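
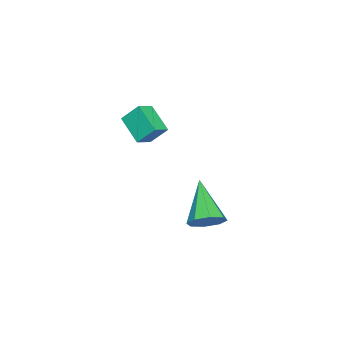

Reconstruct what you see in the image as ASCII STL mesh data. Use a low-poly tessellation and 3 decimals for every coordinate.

solid 
facet normal -0.883 0.283 -0.374
outer loop
vertex -1.71 -2.53 2.165
vertex -1.064 -1.55 1.383
vertex -1.6 -3.237 1.37
endloop
endfacet
facet normal -0.459 -0.695 0.554
outer loop
vertex -0.876 -3.47 1.677
vertex -1.71 -2.53 2.165
vertex -1.6 -3.237 1.37
endloop
endfacet
facet normal -0.883 0.283 -0.375
outer loop
vertex -1.6 -3.237 1.37
vertex -1.064 -1.55 1.383
vertex -0.954 -2.258 0.588
endloop
endfacet
facet normal 0.102 -0.661 -0.743
outer loop
vertex -0.954 -2.258 0.588
vertex -0.876 -3.47 1.677
vertex -1.6 -3.237 1.37
endloop
endfacet
facet normal -0.103 0.661 0.743
outer loop
vertex -1.71 -2.53 2.165
vertex -0.34 -1.783 1.69
vertex -1.064 -1.55 1.383
endloop
endfacet
facet normal -0.458 -0.694 0.555
outer loop
vertex -0.986 -2.762 2.472
vertex -1.71 -2.53 2.165
vertex -0.876 -3.47 1.677
endloop
endfacet
facet normal -0.103 0.661 0.743
outer loop
vertex -0.986 -2.762 2.472
vertex -0.34 -1.783 1.69
vertex -1.71 -2.53 2.165
endloop
endfacet
facet normal 0.459 0.694 -0.555
outer loop
vertex -1.064 -1.55 1.383
vertex -0.34 -1.783 1.69
vertex -0.954 -2.258 0.588
endloop
endfacet
facet normal 0.103 -0.661 -0.743
outer loop
vertex -0.23 -2.49 0.895
vertex -0.876 -3.47 1.677
vertex -0.954 -2.258 0.588
endloop
endfacet
facet normal 0.458 0.695 -0.555
outer loop
vertex -0.954 -2.258 0.588
vertex -0.34 -1.783 1.69
vertex -0.23 -2.49 0.895
endloop
endfacet
facet normal 0.883 -0.283 0.374
outer loop
vertex -0.23 -2.49 0.895
vertex -0.986 -2.762 2.472
vertex -0.876 -3.47 1.677
endloop
endfacet
facet normal 0.883 -0.284 0.374
outer loop
vertex -0.34 -1.783 1.69
vertex -0.986 -2.762 2.472
vertex -0.23 -2.49 0.895
endloop
endfacet
facet normal 0.622 0.421 -0.660
outer loop
vertex -0.641 -0.57 -3.498
vertex -1.102 0.108 -3.5
vertex -0.46 -0.155 -3.063
endloop
endfacet
facet normal 0.483 -0.725 0.491
outer loop
vertex -0.641 -0.57 -3.498
vertex -0.46 -0.155 -3.063
vertex -2.458 -0.808 -2.06
endloop
endfacet
facet normal 0.622 0.420 -0.661
outer loop
vertex -0.46 -0.155 -3.063
vertex -1.102 0.108 -3.5
vertex -0.655 0.414 -2.885
endloop
endfacet
facet normal 0.475 -0.111 0.873
outer loop
vertex -0.46 -0.155 -3.063
vertex -0.655 0.414 -2.885
vertex -2.458 -0.808 -2.06
endloop
endfacet
facet normal 0.622 0.420 -0.661
outer loop
vertex -0.655 0.414 -2.885
vertex -1.102 0.108 -3.5
vertex -1.112 0.804 -3.067
endloop
endfacet
facet normal 0.069 0.487 0.871
outer loop
vertex -0.655 0.414 -2.885
vertex -1.112 0.804 -3.067
vertex -2.458 -0.808 -2.06
endloop
endfacet
facet normal 0.622 0.420 -0.661
outer loop
vertex -1.112 0.804 -3.067
vertex -1.102 0.108 -3.5
vertex -1.563 0.786 -3.503
endloop
endfacet
facet normal -0.498 0.719 0.485
outer loop
vertex -1.112 0.804 -3.067
vertex -1.563 0.786 -3.503
vertex -2.458 -0.808 -2.06
endloop
endfacet
facet normal 0.622 0.420 -0.661
outer loop
vertex -1.563 0.786 -3.503
vertex -1.102 0.108 -3.5
vertex -1.744 0.371 -3.937
endloop
endfacet
facet normal -0.892 0.449 -0.057
outer loop
vertex -1.563 0.786 -3.503
vertex -1.744 0.371 -3.937
vertex -2.458 -0.808 -2.06
endloop
endfacet
facet normal 0.622 0.421 -0.660
outer loop
vertex -1.744 0.371 -3.937
vertex -1.102 0.108 -3.5
vertex -1.549 -0.198 -4.116
endloop
endfacet
facet normal -0.883 -0.164 -0.439
outer loop
vertex -1.744 0.371 -3.937
vertex -1.549 -0.198 -4.116
vertex -2.458 -0.808 -2.06
endloop
endfacet
facet normal 0.622 0.421 -0.660
outer loop
vertex -1.549 -0.198 -4.116
vertex -1.102 0.108 -3.5
vertex -1.092 -0.588 -3.934
endloop
endfacet
facet normal -0.477 -0.763 -0.437
outer loop
vertex -1.549 -0.198 -4.116
vertex -1.092 -0.588 -3.934
vertex -2.458 -0.808 -2.06
endloop
endfacet
facet normal 0.622 0.421 -0.661
outer loop
vertex -1.092 -0.588 -3.934
vertex -1.102 0.108 -3.5
vertex -0.641 -0.57 -3.498
endloop
endfacet
facet normal 0.090 -0.995 -0.052
outer loop
vertex -1.092 -0.588 -3.934
vertex -0.641 -0.57 -3.498
vertex -2.458 -0.808 -2.06
endloop
endfacet

endsolid


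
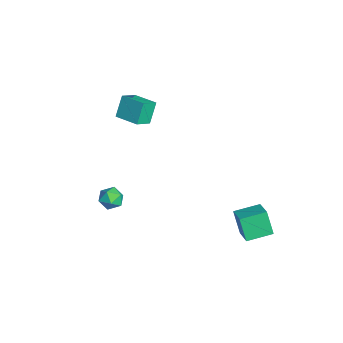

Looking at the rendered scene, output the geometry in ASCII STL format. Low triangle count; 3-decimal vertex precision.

solid 
facet normal -0.045 0.302 0.952
outer loop
vertex -0.066 -1.675 -1.553
vertex -0.689 -1.866 -1.522
vertex -0.212 -2.283 -1.367
endloop
endfacet
facet normal 0.615 0.092 0.783
outer loop
vertex -0.066 -1.675 -1.553
vertex -0.212 -2.283 -1.367
vertex 0.288 -2.176 -1.772
endloop
endfacet
facet normal 0.839 0.490 0.235
outer loop
vertex -0.066 -1.675 -1.553
vertex 0.288 -2.176 -1.772
vertex 0.12 -1.694 -2.177
endloop
endfacet
facet normal 0.317 0.946 0.066
outer loop
vertex -0.066 -1.675 -1.553
vertex 0.12 -1.694 -2.177
vertex -0.484 -1.502 -2.023
endloop
endfacet
facet normal -0.229 0.830 0.509
outer loop
vertex -0.066 -1.675 -1.553
vertex -0.484 -1.502 -2.023
vertex -0.689 -1.866 -1.522
endloop
endfacet
facet normal 0.582 -0.586 0.564
outer loop
vertex 0.288 -2.176 -1.772
vertex -0.212 -2.283 -1.367
vertex -0.116 -2.678 -1.877
endloop
endfacet
facet normal -0.488 -0.247 0.837
outer loop
vertex -0.212 -2.283 -1.367
vertex -0.689 -1.866 -1.522
vertex -0.72 -2.486 -1.723
endloop
endfacet
facet normal -0.786 0.607 0.120
outer loop
vertex -0.689 -1.866 -1.522
vertex -0.484 -1.502 -2.023
vertex -0.888 -2.004 -2.128
endloop
endfacet
facet normal 0.101 0.796 -0.597
outer loop
vertex -0.484 -1.502 -2.023
vertex 0.12 -1.694 -2.177
vertex -0.388 -1.897 -2.533
endloop
endfacet
facet normal 0.945 0.058 -0.323
outer loop
vertex 0.12 -1.694 -2.177
vertex 0.288 -2.176 -1.772
vertex 0.089 -2.314 -2.378
endloop
endfacet
facet normal -0.317 -0.946 -0.066
outer loop
vertex -0.534 -2.505 -2.347
vertex -0.116 -2.678 -1.877
vertex -0.72 -2.486 -1.723
endloop
endfacet
facet normal -0.839 -0.490 -0.235
outer loop
vertex -0.534 -2.505 -2.347
vertex -0.72 -2.486 -1.723
vertex -0.888 -2.004 -2.128
endloop
endfacet
facet normal -0.615 -0.092 -0.783
outer loop
vertex -0.534 -2.505 -2.347
vertex -0.888 -2.004 -2.128
vertex -0.388 -1.897 -2.533
endloop
endfacet
facet normal 0.045 -0.302 -0.952
outer loop
vertex -0.534 -2.505 -2.347
vertex -0.388 -1.897 -2.533
vertex 0.089 -2.314 -2.378
endloop
endfacet
facet normal 0.229 -0.830 -0.509
outer loop
vertex -0.534 -2.505 -2.347
vertex 0.089 -2.314 -2.378
vertex -0.116 -2.678 -1.877
endloop
endfacet
facet normal -0.101 -0.796 0.597
outer loop
vertex -0.72 -2.486 -1.723
vertex -0.116 -2.678 -1.877
vertex -0.212 -2.283 -1.367
endloop
endfacet
facet normal -0.945 -0.058 0.323
outer loop
vertex -0.888 -2.004 -2.128
vertex -0.72 -2.486 -1.723
vertex -0.689 -1.866 -1.522
endloop
endfacet
facet normal -0.582 0.586 -0.564
outer loop
vertex -0.388 -1.897 -2.533
vertex -0.888 -2.004 -2.128
vertex -0.484 -1.502 -2.023
endloop
endfacet
facet normal 0.488 0.247 -0.837
outer loop
vertex 0.089 -2.314 -2.378
vertex -0.388 -1.897 -2.533
vertex 0.12 -1.694 -2.177
endloop
endfacet
facet normal 0.786 -0.607 -0.120
outer loop
vertex -0.116 -2.678 -1.877
vertex 0.089 -2.314 -2.378
vertex 0.288 -2.176 -1.772
endloop
endfacet
facet normal -0.763 -0.638 -0.105
outer loop
vertex -4.228 -0.869 1.84
vertex -4.739 -0.177 1.35
vertex -3.757 -1.26 0.796
endloop
endfacet
facet normal 0.517 -0.699 0.495
outer loop
vertex -2.781 -0.443 0.93
vertex -4.228 -0.869 1.84
vertex -3.757 -1.26 0.796
endloop
endfacet
facet normal -0.763 -0.638 -0.105
outer loop
vertex -3.757 -1.26 0.796
vertex -4.739 -0.177 1.35
vertex -4.268 -0.568 0.306
endloop
endfacet
facet normal 0.389 -0.323 -0.863
outer loop
vertex -4.268 -0.568 0.306
vertex -2.781 -0.443 0.93
vertex -3.757 -1.26 0.796
endloop
endfacet
facet normal -0.389 0.323 0.863
outer loop
vertex -4.228 -0.869 1.84
vertex -3.763 0.64 1.484
vertex -4.739 -0.177 1.35
endloop
endfacet
facet normal 0.517 -0.699 0.495
outer loop
vertex -3.252 -0.052 1.974
vertex -4.228 -0.869 1.84
vertex -2.781 -0.443 0.93
endloop
endfacet
facet normal -0.389 0.323 0.863
outer loop
vertex -3.252 -0.052 1.974
vertex -3.763 0.64 1.484
vertex -4.228 -0.869 1.84
endloop
endfacet
facet normal -0.517 0.699 -0.495
outer loop
vertex -4.739 -0.177 1.35
vertex -3.763 0.64 1.484
vertex -4.268 -0.568 0.306
endloop
endfacet
facet normal 0.389 -0.323 -0.863
outer loop
vertex -3.292 0.249 0.44
vertex -2.781 -0.443 0.93
vertex -4.268 -0.568 0.306
endloop
endfacet
facet normal -0.517 0.699 -0.495
outer loop
vertex -4.268 -0.568 0.306
vertex -3.763 0.64 1.484
vertex -3.292 0.249 0.44
endloop
endfacet
facet normal 0.763 0.638 0.105
outer loop
vertex -3.292 0.249 0.44
vertex -3.252 -0.052 1.974
vertex -2.781 -0.443 0.93
endloop
endfacet
facet normal 0.763 0.638 0.105
outer loop
vertex -3.763 0.64 1.484
vertex -3.252 -0.052 1.974
vertex -3.292 0.249 0.44
endloop
endfacet
facet normal -0.916 -0.031 -0.399
outer loop
vertex 1.264 3.203 -2.414
vertex 1.143 4.465 -2.233
vertex 1.766 3.419 -3.582
endloop
endfacet
facet normal 0.094 -0.985 -0.142
outer loop
vertex 2.857 3.455 -3.107
vertex 1.264 3.203 -2.414
vertex 1.766 3.419 -3.582
endloop
endfacet
facet normal -0.916 -0.030 -0.400
outer loop
vertex 1.766 3.419 -3.582
vertex 1.143 4.465 -2.233
vertex 1.646 4.681 -3.401
endloop
endfacet
facet normal 0.389 0.167 -0.906
outer loop
vertex 1.646 4.681 -3.401
vertex 2.857 3.455 -3.107
vertex 1.766 3.419 -3.582
endloop
endfacet
facet normal -0.389 -0.167 0.906
outer loop
vertex 1.264 3.203 -2.414
vertex 2.234 4.501 -1.758
vertex 1.143 4.465 -2.233
endloop
endfacet
facet normal 0.094 -0.985 -0.142
outer loop
vertex 2.354 3.239 -1.939
vertex 1.264 3.203 -2.414
vertex 2.857 3.455 -3.107
endloop
endfacet
facet normal -0.389 -0.167 0.906
outer loop
vertex 2.354 3.239 -1.939
vertex 2.234 4.501 -1.758
vertex 1.264 3.203 -2.414
endloop
endfacet
facet normal -0.094 0.985 0.142
outer loop
vertex 1.143 4.465 -2.233
vertex 2.234 4.501 -1.758
vertex 1.646 4.681 -3.401
endloop
endfacet
facet normal 0.389 0.167 -0.906
outer loop
vertex 2.736 4.717 -2.926
vertex 2.857 3.455 -3.107
vertex 1.646 4.681 -3.401
endloop
endfacet
facet normal -0.094 0.985 0.142
outer loop
vertex 1.646 4.681 -3.401
vertex 2.234 4.501 -1.758
vertex 2.736 4.717 -2.926
endloop
endfacet
facet normal 0.916 0.030 0.400
outer loop
vertex 2.736 4.717 -2.926
vertex 2.354 3.239 -1.939
vertex 2.857 3.455 -3.107
endloop
endfacet
facet normal 0.916 0.030 0.399
outer loop
vertex 2.234 4.501 -1.758
vertex 2.354 3.239 -1.939
vertex 2.736 4.717 -2.926
endloop
endfacet

endsolid


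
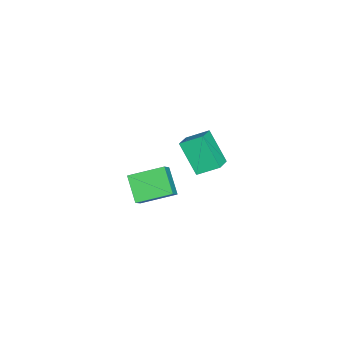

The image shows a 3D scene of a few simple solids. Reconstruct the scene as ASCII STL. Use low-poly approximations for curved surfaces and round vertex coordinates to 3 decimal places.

solid 
facet normal -0.355 -0.527 0.772
outer loop
vertex -0.007 2.569 3.85
vertex -0.802 2.635 3.529
vertex 0.142 1.646 3.289
endloop
endfacet
facet normal 0.924 -0.078 0.373
outer loop
vertex 0.722 2.505 2.031
vertex -0.007 2.569 3.85
vertex 0.142 1.646 3.289
endloop
endfacet
facet normal -0.356 -0.527 0.772
outer loop
vertex 0.142 1.646 3.289
vertex -0.802 2.635 3.529
vertex -0.653 1.713 2.968
endloop
endfacet
facet normal 0.137 -0.846 -0.515
outer loop
vertex -0.653 1.713 2.968
vertex 0.722 2.505 2.031
vertex 0.142 1.646 3.289
endloop
endfacet
facet normal -0.137 0.846 0.515
outer loop
vertex -0.007 2.569 3.85
vertex -0.222 3.494 2.271
vertex -0.802 2.635 3.529
endloop
endfacet
facet normal 0.924 -0.078 0.373
outer loop
vertex 0.573 3.427 2.592
vertex -0.007 2.569 3.85
vertex 0.722 2.505 2.031
endloop
endfacet
facet normal -0.136 0.847 0.515
outer loop
vertex 0.573 3.427 2.592
vertex -0.222 3.494 2.271
vertex -0.007 2.569 3.85
endloop
endfacet
facet normal -0.924 0.078 -0.373
outer loop
vertex -0.802 2.635 3.529
vertex -0.222 3.494 2.271
vertex -0.653 1.713 2.968
endloop
endfacet
facet normal 0.137 -0.847 -0.514
outer loop
vertex -0.073 2.571 1.71
vertex 0.722 2.505 2.031
vertex -0.653 1.713 2.968
endloop
endfacet
facet normal -0.924 0.078 -0.373
outer loop
vertex -0.653 1.713 2.968
vertex -0.222 3.494 2.271
vertex -0.073 2.571 1.71
endloop
endfacet
facet normal 0.355 0.527 -0.772
outer loop
vertex -0.073 2.571 1.71
vertex 0.573 3.427 2.592
vertex 0.722 2.505 2.031
endloop
endfacet
facet normal 0.356 0.527 -0.772
outer loop
vertex -0.222 3.494 2.271
vertex 0.573 3.427 2.592
vertex -0.073 2.571 1.71
endloop
endfacet
facet normal -0.705 0.030 -0.709
outer loop
vertex -2.579 -1.122 -2.109
vertex -3.061 0.36 -1.568
vertex -1.68 -0.513 -2.977
endloop
endfacet
facet normal 0.292 -0.898 -0.328
outer loop
vertex -1.039 -0.54 -2.332
vertex -2.579 -1.122 -2.109
vertex -1.68 -0.513 -2.977
endloop
endfacet
facet normal -0.705 0.029 -0.709
outer loop
vertex -1.68 -0.513 -2.977
vertex -3.061 0.36 -1.568
vertex -2.163 0.969 -2.436
endloop
endfacet
facet normal 0.647 0.439 -0.624
outer loop
vertex -2.163 0.969 -2.436
vertex -1.039 -0.54 -2.332
vertex -1.68 -0.513 -2.977
endloop
endfacet
facet normal -0.647 -0.438 0.624
outer loop
vertex -2.579 -1.122 -2.109
vertex -2.42 0.333 -0.923
vertex -3.061 0.36 -1.568
endloop
endfacet
facet normal 0.292 -0.898 -0.328
outer loop
vertex -1.937 -1.149 -1.464
vertex -2.579 -1.122 -2.109
vertex -1.039 -0.54 -2.332
endloop
endfacet
facet normal -0.646 -0.439 0.625
outer loop
vertex -1.937 -1.149 -1.464
vertex -2.42 0.333 -0.923
vertex -2.579 -1.122 -2.109
endloop
endfacet
facet normal -0.292 0.898 0.328
outer loop
vertex -3.061 0.36 -1.568
vertex -2.42 0.333 -0.923
vertex -2.163 0.969 -2.436
endloop
endfacet
facet normal 0.646 0.438 -0.625
outer loop
vertex -1.521 0.942 -1.791
vertex -1.039 -0.54 -2.332
vertex -2.163 0.969 -2.436
endloop
endfacet
facet normal -0.292 0.898 0.328
outer loop
vertex -2.163 0.969 -2.436
vertex -2.42 0.333 -0.923
vertex -1.521 0.942 -1.791
endloop
endfacet
facet normal 0.705 -0.029 0.709
outer loop
vertex -1.521 0.942 -1.791
vertex -1.937 -1.149 -1.464
vertex -1.039 -0.54 -2.332
endloop
endfacet
facet normal 0.704 -0.029 0.709
outer loop
vertex -2.42 0.333 -0.923
vertex -1.937 -1.149 -1.464
vertex -1.521 0.942 -1.791
endloop
endfacet

endsolid


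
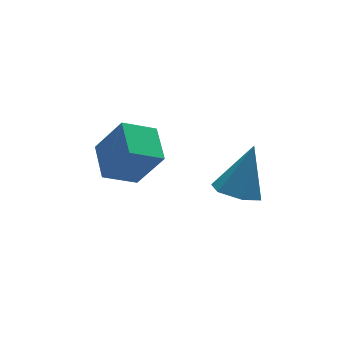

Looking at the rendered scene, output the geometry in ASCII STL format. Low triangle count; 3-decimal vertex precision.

solid 
facet normal -0.403 0.371 -0.836
outer loop
vertex -3.186 2.59 -0.441
vertex -2.891 3.633 -0.12
vertex -2.265 2.481 -0.933
endloop
endfacet
facet normal -0.261 -0.923 -0.284
outer loop
vertex -1.729 1.987 0.18
vertex -3.186 2.59 -0.441
vertex -2.265 2.481 -0.933
endloop
endfacet
facet normal -0.403 0.371 -0.836
outer loop
vertex -2.265 2.481 -0.933
vertex -2.891 3.633 -0.12
vertex -1.97 3.524 -0.612
endloop
endfacet
facet normal 0.877 -0.104 -0.469
outer loop
vertex -1.97 3.524 -0.612
vertex -1.729 1.987 0.18
vertex -2.265 2.481 -0.933
endloop
endfacet
facet normal -0.877 0.104 0.469
outer loop
vertex -3.186 2.59 -0.441
vertex -2.355 3.139 0.993
vertex -2.891 3.633 -0.12
endloop
endfacet
facet normal -0.261 -0.923 -0.284
outer loop
vertex -2.65 2.096 0.672
vertex -3.186 2.59 -0.441
vertex -1.729 1.987 0.18
endloop
endfacet
facet normal -0.877 0.104 0.469
outer loop
vertex -2.65 2.096 0.672
vertex -2.355 3.139 0.993
vertex -3.186 2.59 -0.441
endloop
endfacet
facet normal 0.261 0.923 0.284
outer loop
vertex -2.891 3.633 -0.12
vertex -2.355 3.139 0.993
vertex -1.97 3.524 -0.612
endloop
endfacet
facet normal 0.877 -0.104 -0.469
outer loop
vertex -1.434 3.03 0.501
vertex -1.729 1.987 0.18
vertex -1.97 3.524 -0.612
endloop
endfacet
facet normal 0.261 0.923 0.284
outer loop
vertex -1.97 3.524 -0.612
vertex -2.355 3.139 0.993
vertex -1.434 3.03 0.501
endloop
endfacet
facet normal 0.403 -0.371 0.836
outer loop
vertex -1.434 3.03 0.501
vertex -2.65 2.096 0.672
vertex -1.729 1.987 0.18
endloop
endfacet
facet normal 0.403 -0.371 0.836
outer loop
vertex -2.355 3.139 0.993
vertex -2.65 2.096 0.672
vertex -1.434 3.03 0.501
endloop
endfacet
facet normal -0.443 -0.223 -0.868
outer loop
vertex -0.318 -0.435 -0.155
vertex -0.741 0.064 -0.067
vertex -0.171 0.166 -0.384
endloop
endfacet
facet normal 0.969 -0.245 -0.020
outer loop
vertex -0.318 -0.435 -0.155
vertex -0.171 0.166 -0.384
vertex -0.079 0.396 1.227
endloop
endfacet
facet normal -0.443 -0.223 -0.868
outer loop
vertex -0.171 0.166 -0.384
vertex -0.741 0.064 -0.067
vertex -0.594 0.665 -0.296
endloop
endfacet
facet normal 0.744 0.654 -0.136
outer loop
vertex -0.171 0.166 -0.384
vertex -0.594 0.665 -0.296
vertex -0.079 0.396 1.227
endloop
endfacet
facet normal -0.444 -0.222 -0.868
outer loop
vertex -0.594 0.665 -0.296
vertex -0.741 0.064 -0.067
vertex -1.164 0.563 0.022
endloop
endfacet
facet normal -0.066 0.979 0.195
outer loop
vertex -0.594 0.665 -0.296
vertex -1.164 0.563 0.022
vertex -0.079 0.396 1.227
endloop
endfacet
facet normal -0.445 -0.222 -0.867
outer loop
vertex -1.164 0.563 0.022
vertex -0.741 0.064 -0.067
vertex -1.31 -0.038 0.251
endloop
endfacet
facet normal -0.652 0.403 0.643
outer loop
vertex -1.164 0.563 0.022
vertex -1.31 -0.038 0.251
vertex -0.079 0.396 1.227
endloop
endfacet
facet normal -0.445 -0.223 -0.867
outer loop
vertex -1.31 -0.038 0.251
vertex -0.741 0.064 -0.067
vertex -0.888 -0.537 0.163
endloop
endfacet
facet normal -0.426 -0.494 0.758
outer loop
vertex -1.31 -0.038 0.251
vertex -0.888 -0.537 0.163
vertex -0.079 0.396 1.227
endloop
endfacet
facet normal -0.444 -0.223 -0.868
outer loop
vertex -0.888 -0.537 0.163
vertex -0.741 0.064 -0.067
vertex -0.318 -0.435 -0.155
endloop
endfacet
facet normal 0.384 -0.819 0.426
outer loop
vertex -0.888 -0.537 0.163
vertex -0.318 -0.435 -0.155
vertex -0.079 0.396 1.227
endloop
endfacet

endsolid


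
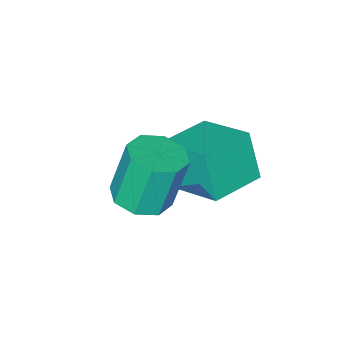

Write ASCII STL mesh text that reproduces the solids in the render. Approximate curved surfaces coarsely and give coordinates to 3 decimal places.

solid 
facet normal -0.996 -0.025 -0.083
outer loop
vertex -3.116 1.44 -3.482
vertex -3.221 3.214 -2.755
vertex -3.003 2.082 -5.031
endloop
endfacet
facet normal 0.055 -0.924 -0.379
outer loop
vertex -1.259 2.126 -4.885
vertex -3.116 1.44 -3.482
vertex -3.003 2.082 -5.031
endloop
endfacet
facet normal -0.996 -0.025 -0.083
outer loop
vertex -3.003 2.082 -5.031
vertex -3.221 3.214 -2.755
vertex -3.108 3.856 -4.303
endloop
endfacet
facet normal 0.068 0.382 -0.922
outer loop
vertex -3.108 3.856 -4.303
vertex -1.259 2.126 -4.885
vertex -3.003 2.082 -5.031
endloop
endfacet
facet normal -0.068 -0.382 0.922
outer loop
vertex -3.116 1.44 -3.482
vertex -1.477 3.258 -2.609
vertex -3.221 3.214 -2.755
endloop
endfacet
facet normal 0.055 -0.924 -0.379
outer loop
vertex -1.372 1.484 -3.337
vertex -3.116 1.44 -3.482
vertex -1.259 2.126 -4.885
endloop
endfacet
facet normal -0.067 -0.382 0.922
outer loop
vertex -1.372 1.484 -3.337
vertex -1.477 3.258 -2.609
vertex -3.116 1.44 -3.482
endloop
endfacet
facet normal -0.055 0.924 0.379
outer loop
vertex -3.221 3.214 -2.755
vertex -1.477 3.258 -2.609
vertex -3.108 3.856 -4.303
endloop
endfacet
facet normal 0.067 0.382 -0.922
outer loop
vertex -1.364 3.9 -4.158
vertex -1.259 2.126 -4.885
vertex -3.108 3.856 -4.303
endloop
endfacet
facet normal -0.055 0.924 0.379
outer loop
vertex -3.108 3.856 -4.303
vertex -1.477 3.258 -2.609
vertex -1.364 3.9 -4.158
endloop
endfacet
facet normal 0.996 0.025 0.083
outer loop
vertex -1.364 3.9 -4.158
vertex -1.372 1.484 -3.337
vertex -1.259 2.126 -4.885
endloop
endfacet
facet normal 0.996 0.025 0.083
outer loop
vertex -1.477 3.258 -2.609
vertex -1.372 1.484 -3.337
vertex -1.364 3.9 -4.158
endloop
endfacet
facet normal 0.248 -0.102 -0.963
outer loop
vertex 1.445 2.879 -3.028
vertex 0.582 2.985 -3.261
vertex 1.281 3.539 -3.14
endloop
endfacet
facet normal 0.939 0.270 0.213
outer loop
vertex 1.445 2.879 -3.028
vertex 1.281 3.539 -3.14
vertex 0.981 3.069 -1.226
endloop
endfacet
facet normal 0.939 0.270 0.213
outer loop
vertex 0.981 3.069 -1.226
vertex 1.281 3.539 -3.14
vertex 0.817 3.729 -1.338
endloop
endfacet
facet normal -0.248 0.102 0.963
outer loop
vertex 0.981 3.069 -1.226
vertex 0.817 3.729 -1.338
vertex 0.118 3.175 -1.459
endloop
endfacet
facet normal 0.247 -0.101 -0.964
outer loop
vertex 1.281 3.539 -3.14
vertex 0.582 2.985 -3.261
vertex 0.707 3.874 -3.322
endloop
endfacet
facet normal 0.495 0.868 0.036
outer loop
vertex 1.281 3.539 -3.14
vertex 0.707 3.874 -3.322
vertex 0.817 3.729 -1.338
endloop
endfacet
facet normal 0.496 0.868 0.036
outer loop
vertex 0.817 3.729 -1.338
vertex 0.707 3.874 -3.322
vertex 0.244 4.064 -1.521
endloop
endfacet
facet normal -0.248 0.102 0.963
outer loop
vertex 0.817 3.729 -1.338
vertex 0.244 4.064 -1.521
vertex 0.118 3.175 -1.459
endloop
endfacet
facet normal 0.248 -0.101 -0.963
outer loop
vertex 0.707 3.874 -3.322
vertex 0.582 2.985 -3.261
vertex 0.06 3.688 -3.469
endloop
endfacet
facet normal -0.238 0.958 -0.162
outer loop
vertex 0.707 3.874 -3.322
vertex 0.06 3.688 -3.469
vertex 0.244 4.064 -1.521
endloop
endfacet
facet normal -0.237 0.958 -0.162
outer loop
vertex 0.244 4.064 -1.521
vertex 0.06 3.688 -3.469
vertex -0.403 3.879 -1.668
endloop
endfacet
facet normal -0.248 0.102 0.963
outer loop
vertex 0.244 4.064 -1.521
vertex -0.403 3.879 -1.668
vertex 0.118 3.175 -1.459
endloop
endfacet
facet normal 0.248 -0.101 -0.964
outer loop
vertex 0.06 3.688 -3.469
vertex 0.582 2.985 -3.261
vertex -0.281 3.091 -3.494
endloop
endfacet
facet normal -0.832 0.487 -0.266
outer loop
vertex 0.06 3.688 -3.469
vertex -0.281 3.091 -3.494
vertex -0.403 3.879 -1.668
endloop
endfacet
facet normal -0.832 0.487 -0.266
outer loop
vertex -0.403 3.879 -1.668
vertex -0.281 3.091 -3.494
vertex -0.745 3.281 -1.692
endloop
endfacet
facet normal -0.247 0.103 0.963
outer loop
vertex -0.403 3.879 -1.668
vertex -0.745 3.281 -1.692
vertex 0.118 3.175 -1.459
endloop
endfacet
facet normal 0.248 -0.102 -0.963
outer loop
vertex -0.281 3.091 -3.494
vertex 0.582 2.985 -3.261
vertex -0.117 2.431 -3.382
endloop
endfacet
facet normal -0.939 -0.270 -0.213
outer loop
vertex -0.281 3.091 -3.494
vertex -0.117 2.431 -3.382
vertex -0.745 3.281 -1.692
endloop
endfacet
facet normal -0.939 -0.270 -0.213
outer loop
vertex -0.745 3.281 -1.692
vertex -0.117 2.431 -3.382
vertex -0.581 2.621 -1.58
endloop
endfacet
facet normal -0.248 0.102 0.963
outer loop
vertex -0.745 3.281 -1.692
vertex -0.581 2.621 -1.58
vertex 0.118 3.175 -1.459
endloop
endfacet
facet normal 0.248 -0.102 -0.963
outer loop
vertex -0.117 2.431 -3.382
vertex 0.582 2.985 -3.261
vertex 0.456 2.096 -3.199
endloop
endfacet
facet normal -0.496 -0.868 -0.036
outer loop
vertex -0.117 2.431 -3.382
vertex 0.456 2.096 -3.199
vertex -0.581 2.621 -1.58
endloop
endfacet
facet normal -0.495 -0.868 -0.036
outer loop
vertex -0.581 2.621 -1.58
vertex 0.456 2.096 -3.199
vertex -0.007 2.286 -1.398
endloop
endfacet
facet normal -0.247 0.101 0.964
outer loop
vertex -0.581 2.621 -1.58
vertex -0.007 2.286 -1.398
vertex 0.118 3.175 -1.459
endloop
endfacet
facet normal 0.248 -0.102 -0.963
outer loop
vertex 0.456 2.096 -3.199
vertex 0.582 2.985 -3.261
vertex 1.103 2.281 -3.052
endloop
endfacet
facet normal 0.237 -0.958 0.162
outer loop
vertex 0.456 2.096 -3.199
vertex 1.103 2.281 -3.052
vertex -0.007 2.286 -1.398
endloop
endfacet
facet normal 0.238 -0.957 0.163
outer loop
vertex -0.007 2.286 -1.398
vertex 1.103 2.281 -3.052
vertex 0.64 2.472 -1.251
endloop
endfacet
facet normal -0.248 0.101 0.963
outer loop
vertex -0.007 2.286 -1.398
vertex 0.64 2.472 -1.251
vertex 0.118 3.175 -1.459
endloop
endfacet
facet normal 0.247 -0.103 -0.963
outer loop
vertex 1.103 2.281 -3.052
vertex 0.582 2.985 -3.261
vertex 1.445 2.879 -3.028
endloop
endfacet
facet normal 0.832 -0.487 0.266
outer loop
vertex 1.103 2.281 -3.052
vertex 1.445 2.879 -3.028
vertex 0.64 2.472 -1.251
endloop
endfacet
facet normal 0.832 -0.487 0.266
outer loop
vertex 0.64 2.472 -1.251
vertex 1.445 2.879 -3.028
vertex 0.981 3.069 -1.226
endloop
endfacet
facet normal -0.248 0.101 0.964
outer loop
vertex 0.64 2.472 -1.251
vertex 0.981 3.069 -1.226
vertex 0.118 3.175 -1.459
endloop
endfacet

endsolid


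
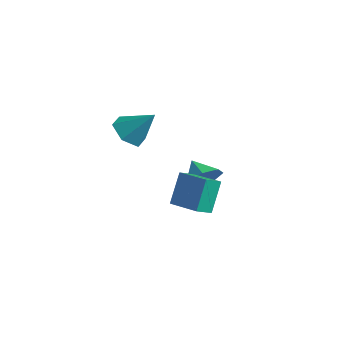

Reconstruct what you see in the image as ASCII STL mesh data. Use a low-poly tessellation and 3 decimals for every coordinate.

solid 
facet normal 0.830 -0.233 -0.507
outer loop
vertex 0.712 2.571 -0.311
vertex 0.332 3.085 -1.168
vertex 0.929 3.471 -0.369
endloop
endfacet
facet normal -0.076 0.082 0.994
outer loop
vertex 0.712 2.571 -0.311
vertex 0.929 3.471 -0.369
vertex -0.772 3.395 -0.492
endloop
endfacet
facet normal 0.830 -0.232 -0.508
outer loop
vertex 0.929 3.471 -0.369
vertex 0.332 3.085 -1.168
vertex 0.696 4.082 -1.029
endloop
endfacet
facet normal -0.082 0.717 0.693
outer loop
vertex 0.929 3.471 -0.369
vertex 0.696 4.082 -1.029
vertex -0.772 3.395 -0.492
endloop
endfacet
facet normal 0.829 -0.232 -0.509
outer loop
vertex 0.696 4.082 -1.029
vertex 0.332 3.085 -1.168
vertex 0.188 3.942 -1.793
endloop
endfacet
facet normal -0.394 0.914 0.094
outer loop
vertex 0.696 4.082 -1.029
vertex 0.188 3.942 -1.793
vertex -0.772 3.395 -0.492
endloop
endfacet
facet normal 0.829 -0.232 -0.509
outer loop
vertex 0.188 3.942 -1.793
vertex 0.332 3.085 -1.168
vertex -0.212 3.157 -2.087
endloop
endfacet
facet normal -0.775 0.526 -0.351
outer loop
vertex 0.188 3.942 -1.793
vertex -0.212 3.157 -2.087
vertex -0.772 3.395 -0.492
endloop
endfacet
facet normal 0.829 -0.232 -0.509
outer loop
vertex -0.212 3.157 -2.087
vertex 0.332 3.085 -1.168
vertex -0.203 2.318 -1.689
endloop
endfacet
facet normal -0.939 -0.155 -0.307
outer loop
vertex -0.212 3.157 -2.087
vertex -0.203 2.318 -1.689
vertex -0.772 3.395 -0.492
endloop
endfacet
facet normal 0.829 -0.233 -0.509
outer loop
vertex -0.203 2.318 -1.689
vertex 0.332 3.085 -1.168
vertex 0.209 2.057 -0.898
endloop
endfacet
facet normal -0.762 -0.618 0.193
outer loop
vertex -0.203 2.318 -1.689
vertex 0.209 2.057 -0.898
vertex -0.772 3.395 -0.492
endloop
endfacet
facet normal 0.830 -0.233 -0.507
outer loop
vertex 0.209 2.057 -0.898
vertex 0.332 3.085 -1.168
vertex 0.712 2.571 -0.311
endloop
endfacet
facet normal -0.378 -0.511 0.772
outer loop
vertex 0.209 2.057 -0.898
vertex 0.712 2.571 -0.311
vertex -0.772 3.395 -0.492
endloop
endfacet
facet normal -0.588 -0.354 -0.727
outer loop
vertex -2.198 1.149 0.921
vertex -3.061 1.362 1.515
vertex -2.678 2.102 0.845
endloop
endfacet
facet normal 0.862 0.411 -0.297
outer loop
vertex -2.198 1.149 0.921
vertex -2.678 2.102 0.845
vertex -1.939 2.038 2.905
endloop
endfacet
facet normal -0.588 -0.354 -0.727
outer loop
vertex -2.678 2.102 0.845
vertex -3.061 1.362 1.515
vertex -3.541 2.315 1.439
endloop
endfacet
facet normal 0.210 0.977 -0.045
outer loop
vertex -2.678 2.102 0.845
vertex -3.541 2.315 1.439
vertex -1.939 2.038 2.905
endloop
endfacet
facet normal -0.588 -0.354 -0.727
outer loop
vertex -3.541 2.315 1.439
vertex -3.061 1.362 1.515
vertex -3.925 1.575 2.11
endloop
endfacet
facet normal -0.396 0.721 0.569
outer loop
vertex -3.541 2.315 1.439
vertex -3.925 1.575 2.11
vertex -1.939 2.038 2.905
endloop
endfacet
facet normal -0.588 -0.354 -0.727
outer loop
vertex -3.925 1.575 2.11
vertex -3.061 1.362 1.515
vertex -3.445 0.622 2.186
endloop
endfacet
facet normal -0.349 -0.102 0.932
outer loop
vertex -3.925 1.575 2.11
vertex -3.445 0.622 2.186
vertex -1.939 2.038 2.905
endloop
endfacet
facet normal -0.588 -0.354 -0.727
outer loop
vertex -3.445 0.622 2.186
vertex -3.061 1.362 1.515
vertex -2.582 0.409 1.592
endloop
endfacet
facet normal 0.303 -0.668 0.680
outer loop
vertex -3.445 0.622 2.186
vertex -2.582 0.409 1.592
vertex -1.939 2.038 2.905
endloop
endfacet
facet normal -0.588 -0.354 -0.727
outer loop
vertex -2.582 0.409 1.592
vertex -3.061 1.362 1.515
vertex -2.198 1.149 0.921
endloop
endfacet
facet normal 0.909 -0.412 0.066
outer loop
vertex -2.582 0.409 1.592
vertex -2.198 1.149 0.921
vertex -1.939 2.038 2.905
endloop
endfacet
facet normal -0.978 0.038 -0.205
outer loop
vertex 1.908 -0.25 1.703
vertex 2.045 0.608 1.209
vertex 2.194 -1.181 0.165
endloop
endfacet
facet normal -0.137 -0.858 0.494
outer loop
vertex 3.935 -1.248 0.531
vertex 1.908 -0.25 1.703
vertex 2.194 -1.181 0.165
endloop
endfacet
facet normal -0.978 0.039 -0.206
outer loop
vertex 2.194 -1.181 0.165
vertex 2.045 0.608 1.209
vertex 2.332 -0.322 -0.329
endloop
endfacet
facet normal 0.158 -0.511 -0.845
outer loop
vertex 2.332 -0.322 -0.329
vertex 3.935 -1.248 0.531
vertex 2.194 -1.181 0.165
endloop
endfacet
facet normal -0.158 0.512 0.845
outer loop
vertex 1.908 -0.25 1.703
vertex 3.786 0.541 1.575
vertex 2.045 0.608 1.209
endloop
endfacet
facet normal -0.137 -0.859 0.494
outer loop
vertex 3.648 -0.318 2.069
vertex 1.908 -0.25 1.703
vertex 3.935 -1.248 0.531
endloop
endfacet
facet normal -0.158 0.511 0.845
outer loop
vertex 3.648 -0.318 2.069
vertex 3.786 0.541 1.575
vertex 1.908 -0.25 1.703
endloop
endfacet
facet normal 0.137 0.859 -0.494
outer loop
vertex 2.045 0.608 1.209
vertex 3.786 0.541 1.575
vertex 2.332 -0.322 -0.329
endloop
endfacet
facet normal 0.158 -0.512 -0.845
outer loop
vertex 4.072 -0.39 0.037
vertex 3.935 -1.248 0.531
vertex 2.332 -0.322 -0.329
endloop
endfacet
facet normal 0.137 0.858 -0.494
outer loop
vertex 2.332 -0.322 -0.329
vertex 3.786 0.541 1.575
vertex 4.072 -0.39 0.037
endloop
endfacet
facet normal 0.978 -0.038 0.205
outer loop
vertex 4.072 -0.39 0.037
vertex 3.648 -0.318 2.069
vertex 3.935 -1.248 0.531
endloop
endfacet
facet normal 0.978 -0.039 0.205
outer loop
vertex 3.786 0.541 1.575
vertex 3.648 -0.318 2.069
vertex 4.072 -0.39 0.037
endloop
endfacet

endsolid


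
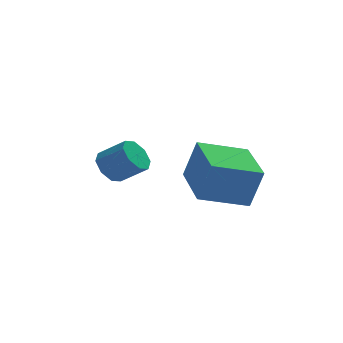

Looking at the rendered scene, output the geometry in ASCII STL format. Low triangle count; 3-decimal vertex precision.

solid 
facet normal -0.747 0.341 -0.571
outer loop
vertex -1.446 -0.48 -1.61
vertex -1.789 -0.31 -1.06
vertex -1.345 -0.001 -1.456
endloop
endfacet
facet normal 0.635 0.112 -0.764
outer loop
vertex -1.446 -0.48 -1.61
vertex -1.345 -0.001 -1.456
vertex -0.609 -0.861 -0.97
endloop
endfacet
facet normal 0.634 0.111 -0.765
outer loop
vertex -0.609 -0.861 -0.97
vertex -1.345 -0.001 -1.456
vertex -0.508 -0.382 -0.817
endloop
endfacet
facet normal 0.748 -0.340 0.571
outer loop
vertex -0.609 -0.861 -0.97
vertex -0.508 -0.382 -0.817
vertex -0.951 -0.69 -0.42
endloop
endfacet
facet normal -0.747 0.341 -0.571
outer loop
vertex -1.345 -0.001 -1.456
vertex -1.789 -0.31 -1.06
vertex -1.504 0.297 -1.07
endloop
endfacet
facet normal 0.588 0.739 -0.329
outer loop
vertex -1.345 -0.001 -1.456
vertex -1.504 0.297 -1.07
vertex -0.508 -0.382 -0.817
endloop
endfacet
facet normal 0.588 0.739 -0.329
outer loop
vertex -0.508 -0.382 -0.817
vertex -1.504 0.297 -1.07
vertex -0.667 -0.084 -0.431
endloop
endfacet
facet normal 0.748 -0.340 0.570
outer loop
vertex -0.508 -0.382 -0.817
vertex -0.667 -0.084 -0.431
vertex -0.951 -0.69 -0.42
endloop
endfacet
facet normal -0.747 0.341 -0.571
outer loop
vertex -1.504 0.297 -1.07
vertex -1.789 -0.31 -1.06
vertex -1.83 0.24 -0.678
endloop
endfacet
facet normal 0.197 0.934 0.299
outer loop
vertex -1.504 0.297 -1.07
vertex -1.83 0.24 -0.678
vertex -0.667 -0.084 -0.431
endloop
endfacet
facet normal 0.197 0.934 0.299
outer loop
vertex -0.667 -0.084 -0.431
vertex -1.83 0.24 -0.678
vertex -0.993 -0.141 -0.039
endloop
endfacet
facet normal 0.747 -0.340 0.572
outer loop
vertex -0.667 -0.084 -0.431
vertex -0.993 -0.141 -0.039
vertex -0.951 -0.69 -0.42
endloop
endfacet
facet normal -0.747 0.341 -0.571
outer loop
vertex -1.83 0.24 -0.678
vertex -1.789 -0.31 -1.06
vertex -2.131 -0.139 -0.51
endloop
endfacet
facet normal -0.311 0.580 0.753
outer loop
vertex -1.83 0.24 -0.678
vertex -2.131 -0.139 -0.51
vertex -0.993 -0.141 -0.039
endloop
endfacet
facet normal -0.310 0.582 0.752
outer loop
vertex -0.993 -0.141 -0.039
vertex -2.131 -0.139 -0.51
vertex -1.294 -0.52 0.13
endloop
endfacet
facet normal 0.748 -0.339 0.571
outer loop
vertex -0.993 -0.141 -0.039
vertex -1.294 -0.52 0.13
vertex -0.951 -0.69 -0.42
endloop
endfacet
facet normal -0.748 0.340 -0.571
outer loop
vertex -2.131 -0.139 -0.51
vertex -1.789 -0.31 -1.06
vertex -2.232 -0.618 -0.663
endloop
endfacet
facet normal -0.635 -0.110 0.765
outer loop
vertex -2.131 -0.139 -0.51
vertex -2.232 -0.618 -0.663
vertex -1.294 -0.52 0.13
endloop
endfacet
facet normal -0.635 -0.112 0.765
outer loop
vertex -1.294 -0.52 0.13
vertex -2.232 -0.618 -0.663
vertex -1.395 -0.999 -0.024
endloop
endfacet
facet normal 0.747 -0.341 0.571
outer loop
vertex -1.294 -0.52 0.13
vertex -1.395 -0.999 -0.024
vertex -0.951 -0.69 -0.42
endloop
endfacet
facet normal -0.748 0.340 -0.570
outer loop
vertex -2.232 -0.618 -0.663
vertex -1.789 -0.31 -1.06
vertex -2.073 -0.916 -1.049
endloop
endfacet
facet normal -0.588 -0.739 0.329
outer loop
vertex -2.232 -0.618 -0.663
vertex -2.073 -0.916 -1.049
vertex -1.395 -0.999 -0.024
endloop
endfacet
facet normal -0.588 -0.739 0.329
outer loop
vertex -1.395 -0.999 -0.024
vertex -2.073 -0.916 -1.049
vertex -1.236 -1.297 -0.41
endloop
endfacet
facet normal 0.747 -0.341 0.571
outer loop
vertex -1.395 -0.999 -0.024
vertex -1.236 -1.297 -0.41
vertex -0.951 -0.69 -0.42
endloop
endfacet
facet normal -0.747 0.340 -0.572
outer loop
vertex -2.073 -0.916 -1.049
vertex -1.789 -0.31 -1.06
vertex -1.747 -0.859 -1.441
endloop
endfacet
facet normal -0.197 -0.934 -0.299
outer loop
vertex -2.073 -0.916 -1.049
vertex -1.747 -0.859 -1.441
vertex -1.236 -1.297 -0.41
endloop
endfacet
facet normal -0.197 -0.934 -0.299
outer loop
vertex -1.236 -1.297 -0.41
vertex -1.747 -0.859 -1.441
vertex -0.91 -1.24 -0.802
endloop
endfacet
facet normal 0.747 -0.341 0.571
outer loop
vertex -1.236 -1.297 -0.41
vertex -0.91 -1.24 -0.802
vertex -0.951 -0.69 -0.42
endloop
endfacet
facet normal -0.748 0.339 -0.571
outer loop
vertex -1.747 -0.859 -1.441
vertex -1.789 -0.31 -1.06
vertex -1.446 -0.48 -1.61
endloop
endfacet
facet normal 0.310 -0.581 -0.752
outer loop
vertex -1.747 -0.859 -1.441
vertex -1.446 -0.48 -1.61
vertex -0.91 -1.24 -0.802
endloop
endfacet
facet normal 0.311 -0.581 -0.752
outer loop
vertex -0.91 -1.24 -0.802
vertex -1.446 -0.48 -1.61
vertex -0.609 -0.861 -0.97
endloop
endfacet
facet normal 0.747 -0.341 0.571
outer loop
vertex -0.91 -1.24 -0.802
vertex -0.609 -0.861 -0.97
vertex -0.951 -0.69 -0.42
endloop
endfacet
facet normal -0.954 -0.149 0.260
outer loop
vertex 0.929 -4.76 0.49
vertex 0.699 -2.794 0.773
vertex 0.536 -4.611 -0.866
endloop
endfacet
facet normal 0.115 -0.983 -0.141
outer loop
vertex 2.101 -4.366 -1.293
vertex 0.929 -4.76 0.49
vertex 0.536 -4.611 -0.866
endloop
endfacet
facet normal -0.954 -0.149 0.260
outer loop
vertex 0.536 -4.611 -0.866
vertex 0.699 -2.794 0.773
vertex 0.306 -2.644 -0.584
endloop
endfacet
facet normal -0.277 0.105 -0.955
outer loop
vertex 0.306 -2.644 -0.584
vertex 2.101 -4.366 -1.293
vertex 0.536 -4.611 -0.866
endloop
endfacet
facet normal 0.277 -0.105 0.955
outer loop
vertex 0.929 -4.76 0.49
vertex 2.264 -2.549 0.346
vertex 0.699 -2.794 0.773
endloop
endfacet
facet normal 0.115 -0.983 -0.142
outer loop
vertex 2.494 -4.516 0.064
vertex 0.929 -4.76 0.49
vertex 2.101 -4.366 -1.293
endloop
endfacet
facet normal 0.276 -0.105 0.955
outer loop
vertex 2.494 -4.516 0.064
vertex 2.264 -2.549 0.346
vertex 0.929 -4.76 0.49
endloop
endfacet
facet normal -0.115 0.983 0.142
outer loop
vertex 0.699 -2.794 0.773
vertex 2.264 -2.549 0.346
vertex 0.306 -2.644 -0.584
endloop
endfacet
facet normal -0.276 0.105 -0.955
outer loop
vertex 1.871 -2.4 -1.01
vertex 2.101 -4.366 -1.293
vertex 0.306 -2.644 -0.584
endloop
endfacet
facet normal -0.115 0.983 0.141
outer loop
vertex 0.306 -2.644 -0.584
vertex 2.264 -2.549 0.346
vertex 1.871 -2.4 -1.01
endloop
endfacet
facet normal 0.954 0.149 -0.260
outer loop
vertex 1.871 -2.4 -1.01
vertex 2.494 -4.516 0.064
vertex 2.101 -4.366 -1.293
endloop
endfacet
facet normal 0.954 0.149 -0.260
outer loop
vertex 2.264 -2.549 0.346
vertex 2.494 -4.516 0.064
vertex 1.871 -2.4 -1.01
endloop
endfacet

endsolid


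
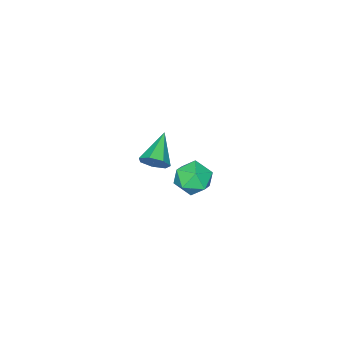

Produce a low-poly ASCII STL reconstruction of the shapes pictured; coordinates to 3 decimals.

solid 
facet normal 0.788 0.370 -0.492
outer loop
vertex 3.006 1.188 3.2
vertex 2.607 1.136 2.521
vertex 2.639 1.741 3.028
endloop
endfacet
facet normal 0.003 0.299 0.954
outer loop
vertex 3.006 1.188 3.2
vertex 2.639 1.741 3.028
vertex 1.133 0.444 3.439
endloop
endfacet
facet normal 0.788 0.370 -0.492
outer loop
vertex 2.639 1.741 3.028
vertex 2.607 1.136 2.521
vertex 2.248 1.838 2.474
endloop
endfacet
facet normal -0.495 0.726 0.477
outer loop
vertex 2.639 1.741 3.028
vertex 2.248 1.838 2.474
vertex 1.133 0.444 3.439
endloop
endfacet
facet normal 0.788 0.370 -0.491
outer loop
vertex 2.248 1.838 2.474
vertex 2.607 1.136 2.521
vertex 2.127 1.407 1.955
endloop
endfacet
facet normal -0.831 0.507 -0.228
outer loop
vertex 2.248 1.838 2.474
vertex 2.127 1.407 1.955
vertex 1.133 0.444 3.439
endloop
endfacet
facet normal 0.788 0.371 -0.491
outer loop
vertex 2.127 1.407 1.955
vertex 2.607 1.136 2.521
vertex 2.368 0.772 1.862
endloop
endfacet
facet normal -0.753 -0.193 -0.630
outer loop
vertex 2.127 1.407 1.955
vertex 2.368 0.772 1.862
vertex 1.133 0.444 3.439
endloop
endfacet
facet normal 0.789 0.370 -0.491
outer loop
vertex 2.368 0.772 1.862
vertex 2.607 1.136 2.521
vertex 2.788 0.411 2.265
endloop
endfacet
facet normal -0.319 -0.847 -0.426
outer loop
vertex 2.368 0.772 1.862
vertex 2.788 0.411 2.265
vertex 1.133 0.444 3.439
endloop
endfacet
facet normal 0.788 0.370 -0.492
outer loop
vertex 2.788 0.411 2.265
vertex 2.607 1.136 2.521
vertex 3.073 0.596 2.861
endloop
endfacet
facet normal 0.144 -0.963 0.230
outer loop
vertex 2.788 0.411 2.265
vertex 3.073 0.596 2.861
vertex 1.133 0.444 3.439
endloop
endfacet
facet normal 0.788 0.371 -0.491
outer loop
vertex 3.073 0.596 2.861
vertex 2.607 1.136 2.521
vertex 3.006 1.188 3.2
endloop
endfacet
facet normal 0.287 -0.451 0.845
outer loop
vertex 3.073 0.596 2.861
vertex 3.006 1.188 3.2
vertex 1.133 0.444 3.439
endloop
endfacet
facet normal -0.893 0.436 -0.113
outer loop
vertex -3.517 -0.705 -4.541
vertex -3.998 -1.523 -3.898
vertex -3.595 -0.57 -3.406
endloop
endfacet
facet normal -0.369 0.920 -0.135
outer loop
vertex -3.517 -0.705 -4.541
vertex -3.595 -0.57 -3.406
vertex -2.636 -0.266 -3.955
endloop
endfacet
facet normal 0.073 0.742 -0.666
outer loop
vertex -3.517 -0.705 -4.541
vertex -2.636 -0.266 -3.955
vertex -2.446 -1.031 -4.786
endloop
endfacet
facet normal -0.177 0.148 -0.973
outer loop
vertex -3.517 -0.705 -4.541
vertex -2.446 -1.031 -4.786
vertex -3.288 -1.808 -4.751
endloop
endfacet
facet normal -0.775 -0.041 -0.631
outer loop
vertex -3.517 -0.705 -4.541
vertex -3.288 -1.808 -4.751
vertex -3.998 -1.523 -3.898
endloop
endfacet
facet normal -0.005 0.879 0.477
outer loop
vertex -2.636 -0.266 -3.955
vertex -3.595 -0.57 -3.406
vertex -2.572 -0.812 -2.949
endloop
endfacet
facet normal -0.853 0.096 0.513
outer loop
vertex -3.595 -0.57 -3.406
vertex -3.998 -1.523 -3.898
vertex -3.414 -1.589 -2.914
endloop
endfacet
facet normal -0.662 -0.676 -0.325
outer loop
vertex -3.998 -1.523 -3.898
vertex -3.288 -1.808 -4.751
vertex -3.224 -2.354 -3.745
endloop
endfacet
facet normal 0.305 -0.370 -0.878
outer loop
vertex -3.288 -1.808 -4.751
vertex -2.446 -1.031 -4.786
vertex -2.265 -2.05 -4.294
endloop
endfacet
facet normal 0.710 0.591 -0.382
outer loop
vertex -2.446 -1.031 -4.786
vertex -2.636 -0.266 -3.955
vertex -1.862 -1.097 -3.802
endloop
endfacet
facet normal 0.177 -0.148 0.973
outer loop
vertex -2.343 -1.915 -3.159
vertex -2.572 -0.812 -2.949
vertex -3.414 -1.589 -2.914
endloop
endfacet
facet normal -0.073 -0.742 0.666
outer loop
vertex -2.343 -1.915 -3.159
vertex -3.414 -1.589 -2.914
vertex -3.224 -2.354 -3.745
endloop
endfacet
facet normal 0.369 -0.920 0.135
outer loop
vertex -2.343 -1.915 -3.159
vertex -3.224 -2.354 -3.745
vertex -2.265 -2.05 -4.294
endloop
endfacet
facet normal 0.893 -0.436 0.113
outer loop
vertex -2.343 -1.915 -3.159
vertex -2.265 -2.05 -4.294
vertex -1.862 -1.097 -3.802
endloop
endfacet
facet normal 0.775 0.041 0.631
outer loop
vertex -2.343 -1.915 -3.159
vertex -1.862 -1.097 -3.802
vertex -2.572 -0.812 -2.949
endloop
endfacet
facet normal -0.305 0.370 0.878
outer loop
vertex -3.414 -1.589 -2.914
vertex -2.572 -0.812 -2.949
vertex -3.595 -0.57 -3.406
endloop
endfacet
facet normal -0.710 -0.591 0.382
outer loop
vertex -3.224 -2.354 -3.745
vertex -3.414 -1.589 -2.914
vertex -3.998 -1.523 -3.898
endloop
endfacet
facet normal 0.005 -0.879 -0.477
outer loop
vertex -2.265 -2.05 -4.294
vertex -3.224 -2.354 -3.745
vertex -3.288 -1.808 -4.751
endloop
endfacet
facet normal 0.853 -0.096 -0.513
outer loop
vertex -1.862 -1.097 -3.802
vertex -2.265 -2.05 -4.294
vertex -2.446 -1.031 -4.786
endloop
endfacet
facet normal 0.662 0.676 0.325
outer loop
vertex -2.572 -0.812 -2.949
vertex -1.862 -1.097 -3.802
vertex -2.636 -0.266 -3.955
endloop
endfacet

endsolid


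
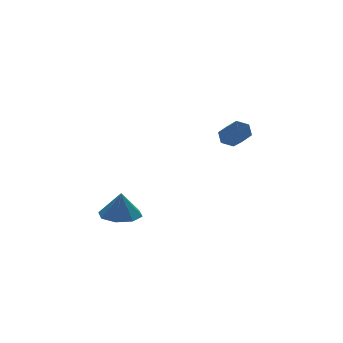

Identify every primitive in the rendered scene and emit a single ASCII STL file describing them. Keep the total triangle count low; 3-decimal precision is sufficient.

solid 
facet normal 0.246 0.792 -0.559
outer loop
vertex 4.643 -2.51 -0.714
vertex 4.163 -2.205 -0.493
vertex 4.702 -2.172 -0.209
endloop
endfacet
facet normal 0.964 -0.258 0.060
outer loop
vertex 4.643 -2.51 -0.714
vertex 4.702 -2.172 -0.209
vertex 4.217 -3.88 0.253
endloop
endfacet
facet normal 0.964 -0.258 0.060
outer loop
vertex 4.217 -3.88 0.253
vertex 4.702 -2.172 -0.209
vertex 4.276 -3.542 0.757
endloop
endfacet
facet normal -0.246 -0.791 0.560
outer loop
vertex 4.217 -3.88 0.253
vertex 4.276 -3.542 0.757
vertex 3.737 -3.575 0.473
endloop
endfacet
facet normal 0.246 0.791 -0.560
outer loop
vertex 4.702 -2.172 -0.209
vertex 4.163 -2.205 -0.493
vertex 4.222 -1.867 0.011
endloop
endfacet
facet normal 0.565 0.351 0.747
outer loop
vertex 4.702 -2.172 -0.209
vertex 4.222 -1.867 0.011
vertex 4.276 -3.542 0.757
endloop
endfacet
facet normal 0.566 0.351 0.746
outer loop
vertex 4.276 -3.542 0.757
vertex 4.222 -1.867 0.011
vertex 3.796 -3.237 0.978
endloop
endfacet
facet normal -0.246 -0.792 0.559
outer loop
vertex 4.276 -3.542 0.757
vertex 3.796 -3.237 0.978
vertex 3.737 -3.575 0.473
endloop
endfacet
facet normal 0.246 0.791 -0.560
outer loop
vertex 4.222 -1.867 0.011
vertex 4.163 -2.205 -0.493
vertex 3.683 -1.9 -0.273
endloop
endfacet
facet normal -0.399 0.608 0.686
outer loop
vertex 4.222 -1.867 0.011
vertex 3.683 -1.9 -0.273
vertex 3.796 -3.237 0.978
endloop
endfacet
facet normal -0.399 0.608 0.686
outer loop
vertex 3.796 -3.237 0.978
vertex 3.683 -1.9 -0.273
vertex 3.257 -3.27 0.694
endloop
endfacet
facet normal -0.246 -0.792 0.559
outer loop
vertex 3.796 -3.237 0.978
vertex 3.257 -3.27 0.694
vertex 3.737 -3.575 0.473
endloop
endfacet
facet normal 0.246 0.791 -0.560
outer loop
vertex 3.683 -1.9 -0.273
vertex 4.163 -2.205 -0.493
vertex 3.624 -2.238 -0.777
endloop
endfacet
facet normal -0.964 0.258 -0.060
outer loop
vertex 3.683 -1.9 -0.273
vertex 3.624 -2.238 -0.777
vertex 3.257 -3.27 0.694
endloop
endfacet
facet normal -0.964 0.258 -0.060
outer loop
vertex 3.257 -3.27 0.694
vertex 3.624 -2.238 -0.777
vertex 3.198 -3.608 0.189
endloop
endfacet
facet normal -0.246 -0.792 0.559
outer loop
vertex 3.257 -3.27 0.694
vertex 3.198 -3.608 0.189
vertex 3.737 -3.575 0.473
endloop
endfacet
facet normal 0.246 0.792 -0.559
outer loop
vertex 3.624 -2.238 -0.777
vertex 4.163 -2.205 -0.493
vertex 4.104 -2.543 -0.998
endloop
endfacet
facet normal -0.566 -0.350 -0.746
outer loop
vertex 3.624 -2.238 -0.777
vertex 4.104 -2.543 -0.998
vertex 3.198 -3.608 0.189
endloop
endfacet
facet normal -0.565 -0.351 -0.746
outer loop
vertex 3.198 -3.608 0.189
vertex 4.104 -2.543 -0.998
vertex 3.678 -3.913 -0.031
endloop
endfacet
facet normal -0.246 -0.791 0.560
outer loop
vertex 3.198 -3.608 0.189
vertex 3.678 -3.913 -0.031
vertex 3.737 -3.575 0.473
endloop
endfacet
facet normal 0.246 0.792 -0.559
outer loop
vertex 4.104 -2.543 -0.998
vertex 4.163 -2.205 -0.493
vertex 4.643 -2.51 -0.714
endloop
endfacet
facet normal 0.399 -0.608 -0.686
outer loop
vertex 4.104 -2.543 -0.998
vertex 4.643 -2.51 -0.714
vertex 3.678 -3.913 -0.031
endloop
endfacet
facet normal 0.399 -0.608 -0.686
outer loop
vertex 3.678 -3.913 -0.031
vertex 4.643 -2.51 -0.714
vertex 4.217 -3.88 0.253
endloop
endfacet
facet normal -0.246 -0.791 0.560
outer loop
vertex 3.678 -3.913 -0.031
vertex 4.217 -3.88 0.253
vertex 3.737 -3.575 0.473
endloop
endfacet
facet normal -0.052 -0.020 -0.998
outer loop
vertex -1.093 -1.831 -3.843
vertex -1.735 -2.583 -3.794
vertex -1.813 -1.597 -3.81
endloop
endfacet
facet normal 0.282 0.791 0.542
outer loop
vertex -1.093 -1.831 -3.843
vertex -1.813 -1.597 -3.81
vertex -1.665 -2.557 -2.486
endloop
endfacet
facet normal -0.053 -0.020 -0.998
outer loop
vertex -1.813 -1.597 -3.81
vertex -1.735 -2.583 -3.794
vertex -2.487 -1.941 -3.767
endloop
endfacet
facet normal -0.342 0.742 0.576
outer loop
vertex -1.813 -1.597 -3.81
vertex -2.487 -1.941 -3.767
vertex -1.665 -2.557 -2.486
endloop
endfacet
facet normal -0.053 -0.020 -0.998
outer loop
vertex -2.487 -1.941 -3.767
vertex -1.735 -2.583 -3.794
vertex -2.72 -2.661 -3.74
endloop
endfacet
facet normal -0.749 0.265 0.608
outer loop
vertex -2.487 -1.941 -3.767
vertex -2.72 -2.661 -3.74
vertex -1.665 -2.557 -2.486
endloop
endfacet
facet normal -0.053 -0.021 -0.998
outer loop
vertex -2.72 -2.661 -3.74
vertex -1.735 -2.583 -3.794
vertex -2.376 -3.336 -3.744
endloop
endfacet
facet normal -0.699 -0.360 0.618
outer loop
vertex -2.72 -2.661 -3.74
vertex -2.376 -3.336 -3.744
vertex -1.665 -2.557 -2.486
endloop
endfacet
facet normal -0.054 -0.020 -0.998
outer loop
vertex -2.376 -3.336 -3.744
vertex -1.735 -2.583 -3.794
vertex -1.656 -3.57 -3.778
endloop
endfacet
facet normal -0.221 -0.768 0.601
outer loop
vertex -2.376 -3.336 -3.744
vertex -1.656 -3.57 -3.778
vertex -1.665 -2.557 -2.486
endloop
endfacet
facet normal -0.053 -0.020 -0.998
outer loop
vertex -1.656 -3.57 -3.778
vertex -1.735 -2.583 -3.794
vertex -0.982 -3.226 -3.821
endloop
endfacet
facet normal 0.403 -0.719 0.566
outer loop
vertex -1.656 -3.57 -3.778
vertex -0.982 -3.226 -3.821
vertex -1.665 -2.557 -2.486
endloop
endfacet
facet normal -0.053 -0.020 -0.998
outer loop
vertex -0.982 -3.226 -3.821
vertex -1.735 -2.583 -3.794
vertex -0.749 -2.506 -3.848
endloop
endfacet
facet normal 0.809 -0.242 0.535
outer loop
vertex -0.982 -3.226 -3.821
vertex -0.749 -2.506 -3.848
vertex -1.665 -2.557 -2.486
endloop
endfacet
facet normal -0.053 -0.020 -0.998
outer loop
vertex -0.749 -2.506 -3.848
vertex -1.735 -2.583 -3.794
vertex -1.093 -1.831 -3.843
endloop
endfacet
facet normal 0.760 0.383 0.525
outer loop
vertex -0.749 -2.506 -3.848
vertex -1.093 -1.831 -3.843
vertex -1.665 -2.557 -2.486
endloop
endfacet

endsolid


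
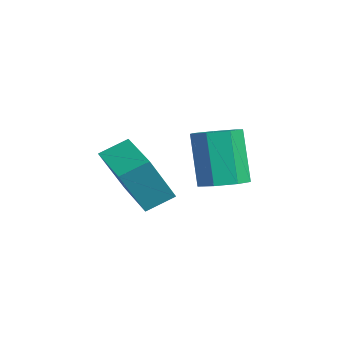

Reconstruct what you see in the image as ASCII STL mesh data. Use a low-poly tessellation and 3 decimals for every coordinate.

solid 
facet normal -0.988 -0.074 0.139
outer loop
vertex 1.587 -3.847 1.144
vertex 1.587 -2.93 1.635
vertex 1.296 -2.984 -0.466
endloop
endfacet
facet normal 0.000 -0.881 -0.472
outer loop
vertex 3.073 -2.85 -0.715
vertex 1.587 -3.847 1.144
vertex 1.296 -2.984 -0.466
endloop
endfacet
facet normal -0.988 -0.074 0.139
outer loop
vertex 1.296 -2.984 -0.466
vertex 1.587 -2.93 1.635
vertex 1.296 -2.067 0.025
endloop
endfacet
facet normal -0.157 0.466 -0.871
outer loop
vertex 1.296 -2.067 0.025
vertex 3.073 -2.85 -0.715
vertex 1.296 -2.984 -0.466
endloop
endfacet
facet normal 0.157 -0.466 0.871
outer loop
vertex 1.587 -3.847 1.144
vertex 3.364 -2.796 1.386
vertex 1.587 -2.93 1.635
endloop
endfacet
facet normal 0.000 -0.881 -0.472
outer loop
vertex 3.364 -3.713 0.895
vertex 1.587 -3.847 1.144
vertex 3.073 -2.85 -0.715
endloop
endfacet
facet normal 0.157 -0.466 0.871
outer loop
vertex 3.364 -3.713 0.895
vertex 3.364 -2.796 1.386
vertex 1.587 -3.847 1.144
endloop
endfacet
facet normal -0.000 0.881 0.472
outer loop
vertex 1.587 -2.93 1.635
vertex 3.364 -2.796 1.386
vertex 1.296 -2.067 0.025
endloop
endfacet
facet normal -0.157 0.466 -0.871
outer loop
vertex 3.073 -1.933 -0.224
vertex 3.073 -2.85 -0.715
vertex 1.296 -2.067 0.025
endloop
endfacet
facet normal -0.000 0.881 0.472
outer loop
vertex 1.296 -2.067 0.025
vertex 3.364 -2.796 1.386
vertex 3.073 -1.933 -0.224
endloop
endfacet
facet normal 0.988 0.074 -0.139
outer loop
vertex 3.073 -1.933 -0.224
vertex 3.364 -3.713 0.895
vertex 3.073 -2.85 -0.715
endloop
endfacet
facet normal 0.988 0.074 -0.139
outer loop
vertex 3.364 -2.796 1.386
vertex 3.364 -3.713 0.895
vertex 3.073 -1.933 -0.224
endloop
endfacet
facet normal 0.345 0.009 -0.938
outer loop
vertex 1.063 -0.119 -0.847
vertex 0.441 0.399 -1.071
vertex 1.208 0.593 -0.787
endloop
endfacet
facet normal 0.917 -0.215 0.335
outer loop
vertex 1.063 -0.119 -0.847
vertex 1.208 0.593 -0.787
vertex 0.341 -0.138 1.115
endloop
endfacet
facet normal 0.917 -0.214 0.336
outer loop
vertex 0.341 -0.138 1.115
vertex 1.208 0.593 -0.787
vertex 0.485 0.574 1.175
endloop
endfacet
facet normal -0.346 -0.009 0.938
outer loop
vertex 0.341 -0.138 1.115
vertex 0.485 0.574 1.175
vertex -0.281 0.381 0.891
endloop
endfacet
facet normal 0.345 0.009 -0.938
outer loop
vertex 1.208 0.593 -0.787
vertex 0.441 0.399 -1.071
vertex 0.775 1.159 -0.941
endloop
endfacet
facet normal 0.726 0.630 0.274
outer loop
vertex 1.208 0.593 -0.787
vertex 0.775 1.159 -0.941
vertex 0.485 0.574 1.175
endloop
endfacet
facet normal 0.727 0.630 0.274
outer loop
vertex 0.485 0.574 1.175
vertex 0.775 1.159 -0.941
vertex 0.053 1.14 1.021
endloop
endfacet
facet normal -0.346 -0.009 0.938
outer loop
vertex 0.485 0.574 1.175
vertex 0.053 1.14 1.021
vertex -0.281 0.381 0.891
endloop
endfacet
facet normal 0.344 0.009 -0.939
outer loop
vertex 0.775 1.159 -0.941
vertex 0.441 0.399 -1.071
vertex 0.091 1.153 -1.192
endloop
endfacet
facet normal -0.011 1.000 0.006
outer loop
vertex 0.775 1.159 -0.941
vertex 0.091 1.153 -1.192
vertex 0.053 1.14 1.021
endloop
endfacet
facet normal -0.009 1.000 0.006
outer loop
vertex 0.053 1.14 1.021
vertex 0.091 1.153 -1.192
vertex -0.631 1.135 0.769
endloop
endfacet
facet normal -0.346 -0.009 0.938
outer loop
vertex 0.053 1.14 1.021
vertex -0.631 1.135 0.769
vertex -0.281 0.381 0.891
endloop
endfacet
facet normal 0.346 0.010 -0.938
outer loop
vertex 0.091 1.153 -1.192
vertex 0.441 0.399 -1.071
vertex -0.329 0.58 -1.353
endloop
endfacet
facet normal -0.740 0.617 -0.267
outer loop
vertex 0.091 1.153 -1.192
vertex -0.329 0.58 -1.353
vertex -0.631 1.135 0.769
endloop
endfacet
facet normal -0.741 0.616 -0.267
outer loop
vertex -0.631 1.135 0.769
vertex -0.329 0.58 -1.353
vertex -1.051 0.561 0.609
endloop
endfacet
facet normal -0.346 -0.009 0.938
outer loop
vertex -0.631 1.135 0.769
vertex -1.051 0.561 0.609
vertex -0.281 0.381 0.891
endloop
endfacet
facet normal 0.345 0.007 -0.938
outer loop
vertex -0.329 0.58 -1.353
vertex 0.441 0.399 -1.071
vertex -0.17 -0.13 -1.3
endloop
endfacet
facet normal -0.913 -0.230 -0.338
outer loop
vertex -0.329 0.58 -1.353
vertex -0.17 -0.13 -1.3
vertex -1.051 0.561 0.609
endloop
endfacet
facet normal -0.913 -0.229 -0.338
outer loop
vertex -1.051 0.561 0.609
vertex -0.17 -0.13 -1.3
vertex -0.892 -0.148 0.661
endloop
endfacet
facet normal -0.346 -0.009 0.938
outer loop
vertex -1.051 0.561 0.609
vertex -0.892 -0.148 0.661
vertex -0.281 0.381 0.891
endloop
endfacet
facet normal 0.345 0.008 -0.939
outer loop
vertex -0.17 -0.13 -1.3
vertex 0.441 0.399 -1.071
vertex 0.45 -0.441 -1.075
endloop
endfacet
facet normal -0.398 -0.904 -0.155
outer loop
vertex -0.17 -0.13 -1.3
vertex 0.45 -0.441 -1.075
vertex -0.892 -0.148 0.661
endloop
endfacet
facet normal -0.398 -0.904 -0.155
outer loop
vertex -0.892 -0.148 0.661
vertex 0.45 -0.441 -1.075
vertex -0.272 -0.459 0.886
endloop
endfacet
facet normal -0.345 -0.009 0.938
outer loop
vertex -0.892 -0.148 0.661
vertex -0.272 -0.459 0.886
vertex -0.281 0.381 0.891
endloop
endfacet
facet normal 0.345 0.008 -0.939
outer loop
vertex 0.45 -0.441 -1.075
vertex 0.441 0.399 -1.071
vertex 1.063 -0.119 -0.847
endloop
endfacet
facet normal 0.417 -0.897 0.145
outer loop
vertex 0.45 -0.441 -1.075
vertex 1.063 -0.119 -0.847
vertex -0.272 -0.459 0.886
endloop
endfacet
facet normal 0.416 -0.898 0.144
outer loop
vertex -0.272 -0.459 0.886
vertex 1.063 -0.119 -0.847
vertex 0.341 -0.138 1.115
endloop
endfacet
facet normal -0.346 -0.009 0.938
outer loop
vertex -0.272 -0.459 0.886
vertex 0.341 -0.138 1.115
vertex -0.281 0.381 0.891
endloop
endfacet

endsolid


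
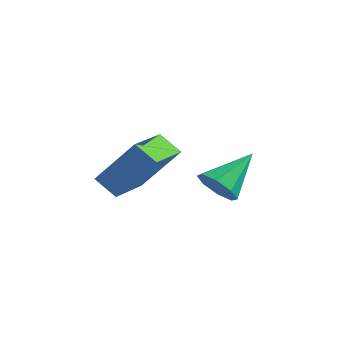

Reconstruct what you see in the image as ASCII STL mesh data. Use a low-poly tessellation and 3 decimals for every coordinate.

solid 
facet normal -0.811 -0.035 0.584
outer loop
vertex 0.863 -1.332 1.2
vertex 0.512 0.454 0.819
vertex -0.25 -1.888 -0.378
endloop
endfacet
facet normal 0.190 -0.960 0.205
outer loop
vertex 0.528 -1.854 -0.939
vertex 0.863 -1.332 1.2
vertex -0.25 -1.888 -0.378
endloop
endfacet
facet normal -0.811 -0.035 0.585
outer loop
vertex -0.25 -1.888 -0.378
vertex 0.512 0.454 0.819
vertex -0.602 -0.101 -0.759
endloop
endfacet
facet normal -0.554 -0.277 -0.785
outer loop
vertex -0.602 -0.101 -0.759
vertex 0.528 -1.854 -0.939
vertex -0.25 -1.888 -0.378
endloop
endfacet
facet normal 0.554 0.276 0.785
outer loop
vertex 0.863 -1.332 1.2
vertex 1.29 0.488 0.258
vertex 0.512 0.454 0.819
endloop
endfacet
facet normal 0.188 -0.961 0.205
outer loop
vertex 1.642 -1.299 0.639
vertex 0.863 -1.332 1.2
vertex 0.528 -1.854 -0.939
endloop
endfacet
facet normal 0.554 0.277 0.785
outer loop
vertex 1.642 -1.299 0.639
vertex 1.29 0.488 0.258
vertex 0.863 -1.332 1.2
endloop
endfacet
facet normal -0.189 0.960 -0.204
outer loop
vertex 0.512 0.454 0.819
vertex 1.29 0.488 0.258
vertex -0.602 -0.101 -0.759
endloop
endfacet
facet normal -0.554 -0.276 -0.785
outer loop
vertex 0.177 -0.068 -1.32
vertex 0.528 -1.854 -0.939
vertex -0.602 -0.101 -0.759
endloop
endfacet
facet normal -0.189 0.960 -0.205
outer loop
vertex -0.602 -0.101 -0.759
vertex 1.29 0.488 0.258
vertex 0.177 -0.068 -1.32
endloop
endfacet
facet normal 0.811 0.035 -0.584
outer loop
vertex 0.177 -0.068 -1.32
vertex 1.642 -1.299 0.639
vertex 0.528 -1.854 -0.939
endloop
endfacet
facet normal 0.811 0.035 -0.584
outer loop
vertex 1.29 0.488 0.258
vertex 1.642 -1.299 0.639
vertex 0.177 -0.068 -1.32
endloop
endfacet
facet normal -0.193 -0.815 -0.546
outer loop
vertex 2.019 1.363 -1.167
vertex 1.732 1.83 -1.763
vertex 2.459 1.529 -1.571
endloop
endfacet
facet normal 0.700 -0.169 0.693
outer loop
vertex 2.019 1.363 -1.167
vertex 2.459 1.529 -1.571
vertex 2.088 3.33 -0.757
endloop
endfacet
facet normal -0.193 -0.815 -0.546
outer loop
vertex 2.459 1.529 -1.571
vertex 1.732 1.83 -1.763
vertex 2.473 1.872 -2.088
endloop
endfacet
facet normal 0.981 0.146 0.124
outer loop
vertex 2.459 1.529 -1.571
vertex 2.473 1.872 -2.088
vertex 2.088 3.33 -0.757
endloop
endfacet
facet normal -0.194 -0.815 -0.547
outer loop
vertex 2.473 1.872 -2.088
vertex 1.732 1.83 -1.763
vertex 2.052 2.191 -2.414
endloop
endfacet
facet normal 0.730 0.556 -0.398
outer loop
vertex 2.473 1.872 -2.088
vertex 2.052 2.191 -2.414
vertex 2.088 3.33 -0.757
endloop
endfacet
facet normal -0.194 -0.814 -0.547
outer loop
vertex 2.052 2.191 -2.414
vertex 1.732 1.83 -1.763
vertex 1.444 2.298 -2.358
endloop
endfacet
facet normal 0.092 0.820 -0.565
outer loop
vertex 2.052 2.191 -2.414
vertex 1.444 2.298 -2.358
vertex 2.088 3.33 -0.757
endloop
endfacet
facet normal -0.195 -0.815 -0.546
outer loop
vertex 1.444 2.298 -2.358
vertex 1.732 1.83 -1.763
vertex 1.005 2.132 -1.954
endloop
endfacet
facet normal -0.555 0.783 -0.281
outer loop
vertex 1.444 2.298 -2.358
vertex 1.005 2.132 -1.954
vertex 2.088 3.33 -0.757
endloop
endfacet
facet normal -0.195 -0.814 -0.547
outer loop
vertex 1.005 2.132 -1.954
vertex 1.732 1.83 -1.763
vertex 0.991 1.789 -1.438
endloop
endfacet
facet normal -0.836 0.468 0.288
outer loop
vertex 1.005 2.132 -1.954
vertex 0.991 1.789 -1.438
vertex 2.088 3.33 -0.757
endloop
endfacet
facet normal -0.195 -0.815 -0.546
outer loop
vertex 0.991 1.789 -1.438
vertex 1.732 1.83 -1.763
vertex 1.411 1.47 -1.112
endloop
endfacet
facet normal -0.584 0.058 0.810
outer loop
vertex 0.991 1.789 -1.438
vertex 1.411 1.47 -1.112
vertex 2.088 3.33 -0.757
endloop
endfacet
facet normal -0.193 -0.815 -0.546
outer loop
vertex 1.411 1.47 -1.112
vertex 1.732 1.83 -1.763
vertex 2.019 1.363 -1.167
endloop
endfacet
facet normal 0.052 -0.206 0.977
outer loop
vertex 1.411 1.47 -1.112
vertex 2.019 1.363 -1.167
vertex 2.088 3.33 -0.757
endloop
endfacet

endsolid


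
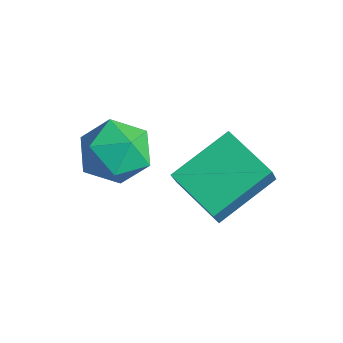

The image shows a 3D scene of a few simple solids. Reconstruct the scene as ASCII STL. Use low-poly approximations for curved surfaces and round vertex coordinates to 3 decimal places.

solid 
facet normal -0.399 -0.901 0.174
outer loop
vertex -0.306 -4.357 -1.722
vertex 0.471 -4.796 -2.215
vertex 0.533 -4.63 -1.211
endloop
endfacet
facet normal -0.567 -0.443 0.695
outer loop
vertex -0.306 -4.357 -1.722
vertex 0.533 -4.63 -1.211
vertex 0.081 -3.737 -1.011
endloop
endfacet
facet normal -0.910 0.110 0.399
outer loop
vertex -0.306 -4.357 -1.722
vertex 0.081 -3.737 -1.011
vertex -0.259 -3.352 -1.892
endloop
endfacet
facet normal -0.953 -0.007 -0.303
outer loop
vertex -0.306 -4.357 -1.722
vertex -0.259 -3.352 -1.892
vertex -0.018 -4.007 -2.636
endloop
endfacet
facet normal -0.637 -0.631 -0.442
outer loop
vertex -0.306 -4.357 -1.722
vertex -0.018 -4.007 -2.636
vertex 0.471 -4.796 -2.215
endloop
endfacet
facet normal 0.040 -0.199 0.979
outer loop
vertex 0.081 -3.737 -1.011
vertex 0.533 -4.63 -1.211
vertex 1.098 -3.793 -1.064
endloop
endfacet
facet normal 0.313 -0.940 0.136
outer loop
vertex 0.533 -4.63 -1.211
vertex 0.471 -4.796 -2.215
vertex 1.339 -4.448 -1.808
endloop
endfacet
facet normal -0.073 -0.504 -0.861
outer loop
vertex 0.471 -4.796 -2.215
vertex -0.018 -4.007 -2.636
vertex 0.999 -4.063 -2.689
endloop
endfacet
facet normal -0.584 0.506 -0.635
outer loop
vertex -0.018 -4.007 -2.636
vertex -0.259 -3.352 -1.892
vertex 0.547 -3.17 -2.489
endloop
endfacet
facet normal -0.514 0.695 0.502
outer loop
vertex -0.259 -3.352 -1.892
vertex 0.081 -3.737 -1.011
vertex 0.609 -3.004 -1.485
endloop
endfacet
facet normal 0.953 0.007 0.303
outer loop
vertex 1.386 -3.443 -1.978
vertex 1.098 -3.793 -1.064
vertex 1.339 -4.448 -1.808
endloop
endfacet
facet normal 0.910 -0.110 -0.399
outer loop
vertex 1.386 -3.443 -1.978
vertex 1.339 -4.448 -1.808
vertex 0.999 -4.063 -2.689
endloop
endfacet
facet normal 0.567 0.443 -0.695
outer loop
vertex 1.386 -3.443 -1.978
vertex 0.999 -4.063 -2.689
vertex 0.547 -3.17 -2.489
endloop
endfacet
facet normal 0.399 0.901 -0.174
outer loop
vertex 1.386 -3.443 -1.978
vertex 0.547 -3.17 -2.489
vertex 0.609 -3.004 -1.485
endloop
endfacet
facet normal 0.637 0.631 0.442
outer loop
vertex 1.386 -3.443 -1.978
vertex 0.609 -3.004 -1.485
vertex 1.098 -3.793 -1.064
endloop
endfacet
facet normal 0.584 -0.506 0.635
outer loop
vertex 1.339 -4.448 -1.808
vertex 1.098 -3.793 -1.064
vertex 0.533 -4.63 -1.211
endloop
endfacet
facet normal 0.514 -0.695 -0.502
outer loop
vertex 0.999 -4.063 -2.689
vertex 1.339 -4.448 -1.808
vertex 0.471 -4.796 -2.215
endloop
endfacet
facet normal -0.040 0.199 -0.979
outer loop
vertex 0.547 -3.17 -2.489
vertex 0.999 -4.063 -2.689
vertex -0.018 -4.007 -2.636
endloop
endfacet
facet normal -0.313 0.940 -0.136
outer loop
vertex 0.609 -3.004 -1.485
vertex 0.547 -3.17 -2.489
vertex -0.259 -3.352 -1.892
endloop
endfacet
facet normal 0.073 0.504 0.861
outer loop
vertex 1.098 -3.793 -1.064
vertex 0.609 -3.004 -1.485
vertex 0.081 -3.737 -1.011
endloop
endfacet
facet normal -0.937 -0.135 0.323
outer loop
vertex 1.713 -3.068 -2.318
vertex 1.747 -1.352 -1.503
vertex 1.314 -2.604 -3.28
endloop
endfacet
facet normal -0.018 -0.903 -0.428
outer loop
vertex 2.813 -2.388 -3.797
vertex 1.713 -3.068 -2.318
vertex 1.314 -2.604 -3.28
endloop
endfacet
facet normal -0.937 -0.135 0.323
outer loop
vertex 1.314 -2.604 -3.28
vertex 1.747 -1.352 -1.503
vertex 1.348 -0.888 -2.465
endloop
endfacet
facet normal -0.350 0.408 -0.844
outer loop
vertex 1.348 -0.888 -2.465
vertex 2.813 -2.388 -3.797
vertex 1.314 -2.604 -3.28
endloop
endfacet
facet normal 0.350 -0.408 0.844
outer loop
vertex 1.713 -3.068 -2.318
vertex 3.246 -1.136 -2.02
vertex 1.747 -1.352 -1.503
endloop
endfacet
facet normal -0.018 -0.903 -0.428
outer loop
vertex 3.212 -2.852 -2.835
vertex 1.713 -3.068 -2.318
vertex 2.813 -2.388 -3.797
endloop
endfacet
facet normal 0.350 -0.408 0.844
outer loop
vertex 3.212 -2.852 -2.835
vertex 3.246 -1.136 -2.02
vertex 1.713 -3.068 -2.318
endloop
endfacet
facet normal 0.018 0.903 0.428
outer loop
vertex 1.747 -1.352 -1.503
vertex 3.246 -1.136 -2.02
vertex 1.348 -0.888 -2.465
endloop
endfacet
facet normal -0.350 0.408 -0.844
outer loop
vertex 2.847 -0.672 -2.982
vertex 2.813 -2.388 -3.797
vertex 1.348 -0.888 -2.465
endloop
endfacet
facet normal 0.018 0.903 0.428
outer loop
vertex 1.348 -0.888 -2.465
vertex 3.246 -1.136 -2.02
vertex 2.847 -0.672 -2.982
endloop
endfacet
facet normal 0.937 0.135 -0.323
outer loop
vertex 2.847 -0.672 -2.982
vertex 3.212 -2.852 -2.835
vertex 2.813 -2.388 -3.797
endloop
endfacet
facet normal 0.937 0.135 -0.323
outer loop
vertex 3.246 -1.136 -2.02
vertex 3.212 -2.852 -2.835
vertex 2.847 -0.672 -2.982
endloop
endfacet

endsolid


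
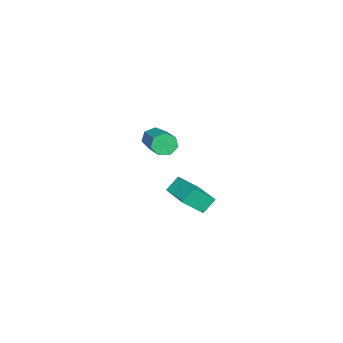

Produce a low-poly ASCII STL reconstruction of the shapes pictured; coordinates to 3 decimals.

solid 
facet normal -0.804 -0.499 -0.324
outer loop
vertex -2.119 -3.285 2.294
vertex -2.431 -3.101 2.785
vertex -2.381 -2.828 2.241
endloop
endfacet
facet normal 0.328 0.079 -0.941
outer loop
vertex -2.119 -3.285 2.294
vertex -2.381 -2.828 2.241
vertex -0.598 -2.344 2.904
endloop
endfacet
facet normal 0.328 0.081 -0.941
outer loop
vertex -0.598 -2.344 2.904
vertex -2.381 -2.828 2.241
vertex -0.86 -1.887 2.852
endloop
endfacet
facet normal 0.805 0.498 0.322
outer loop
vertex -0.598 -2.344 2.904
vertex -0.86 -1.887 2.852
vertex -0.909 -2.159 3.395
endloop
endfacet
facet normal -0.805 -0.497 -0.323
outer loop
vertex -2.381 -2.828 2.241
vertex -2.431 -3.101 2.785
vertex -2.68 -2.576 2.598
endloop
endfacet
facet normal -0.182 0.725 -0.664
outer loop
vertex -2.381 -2.828 2.241
vertex -2.68 -2.576 2.598
vertex -0.86 -1.887 2.852
endloop
endfacet
facet normal -0.182 0.725 -0.664
outer loop
vertex -0.86 -1.887 2.852
vertex -2.68 -2.576 2.598
vertex -1.159 -1.635 3.209
endloop
endfacet
facet normal 0.805 0.498 0.322
outer loop
vertex -0.86 -1.887 2.852
vertex -1.159 -1.635 3.209
vertex -0.909 -2.159 3.395
endloop
endfacet
facet normal -0.806 -0.497 -0.322
outer loop
vertex -2.68 -2.576 2.598
vertex -2.431 -3.101 2.785
vertex -2.791 -2.719 3.096
endloop
endfacet
facet normal -0.555 0.824 0.113
outer loop
vertex -2.68 -2.576 2.598
vertex -2.791 -2.719 3.096
vertex -1.159 -1.635 3.209
endloop
endfacet
facet normal -0.555 0.824 0.113
outer loop
vertex -1.159 -1.635 3.209
vertex -2.791 -2.719 3.096
vertex -1.27 -1.778 3.706
endloop
endfacet
facet normal 0.804 0.498 0.323
outer loop
vertex -1.159 -1.635 3.209
vertex -1.27 -1.778 3.706
vertex -0.909 -2.159 3.395
endloop
endfacet
facet normal -0.806 -0.496 -0.323
outer loop
vertex -2.791 -2.719 3.096
vertex -2.431 -3.101 2.785
vertex -2.631 -3.15 3.359
endloop
endfacet
facet normal -0.510 0.302 0.805
outer loop
vertex -2.791 -2.719 3.096
vertex -2.631 -3.15 3.359
vertex -1.27 -1.778 3.706
endloop
endfacet
facet normal -0.510 0.303 0.805
outer loop
vertex -1.27 -1.778 3.706
vertex -2.631 -3.15 3.359
vertex -1.11 -2.208 3.969
endloop
endfacet
facet normal 0.805 0.498 0.324
outer loop
vertex -1.27 -1.778 3.706
vertex -1.11 -2.208 3.969
vertex -0.909 -2.159 3.395
endloop
endfacet
facet normal -0.804 -0.499 -0.323
outer loop
vertex -2.631 -3.15 3.359
vertex -2.431 -3.101 2.785
vertex -2.319 -3.543 3.19
endloop
endfacet
facet normal -0.080 -0.447 0.891
outer loop
vertex -2.631 -3.15 3.359
vertex -2.319 -3.543 3.19
vertex -1.11 -2.208 3.969
endloop
endfacet
facet normal -0.081 -0.446 0.891
outer loop
vertex -1.11 -2.208 3.969
vertex -2.319 -3.543 3.19
vertex -0.798 -2.602 3.8
endloop
endfacet
facet normal 0.804 0.498 0.324
outer loop
vertex -1.11 -2.208 3.969
vertex -0.798 -2.602 3.8
vertex -0.909 -2.159 3.395
endloop
endfacet
facet normal -0.805 -0.499 -0.322
outer loop
vertex -2.319 -3.543 3.19
vertex -2.431 -3.101 2.785
vertex -2.092 -3.603 2.716
endloop
endfacet
facet normal 0.410 -0.860 0.305
outer loop
vertex -2.319 -3.543 3.19
vertex -2.092 -3.603 2.716
vertex -0.798 -2.602 3.8
endloop
endfacet
facet normal 0.410 -0.860 0.305
outer loop
vertex -0.798 -2.602 3.8
vertex -2.092 -3.603 2.716
vertex -0.571 -2.662 3.326
endloop
endfacet
facet normal 0.805 0.497 0.323
outer loop
vertex -0.798 -2.602 3.8
vertex -0.571 -2.662 3.326
vertex -0.909 -2.159 3.395
endloop
endfacet
facet normal -0.804 -0.498 -0.324
outer loop
vertex -2.092 -3.603 2.716
vertex -2.431 -3.101 2.785
vertex -2.119 -3.285 2.294
endloop
endfacet
facet normal 0.591 -0.625 -0.509
outer loop
vertex -2.092 -3.603 2.716
vertex -2.119 -3.285 2.294
vertex -0.571 -2.662 3.326
endloop
endfacet
facet normal 0.591 -0.625 -0.509
outer loop
vertex -0.571 -2.662 3.326
vertex -2.119 -3.285 2.294
vertex -0.598 -2.344 2.904
endloop
endfacet
facet normal 0.805 0.497 0.323
outer loop
vertex -0.571 -2.662 3.326
vertex -0.598 -2.344 2.904
vertex -0.909 -2.159 3.395
endloop
endfacet
facet normal -0.439 0.599 -0.670
outer loop
vertex 2.029 0.274 2.919
vertex 3.205 1.33 3.093
vertex 2.453 -0.097 2.31
endloop
endfacet
facet normal -0.739 -0.664 -0.110
outer loop
vertex 2.975 -0.81 3.107
vertex 2.029 0.274 2.919
vertex 2.453 -0.097 2.31
endloop
endfacet
facet normal -0.439 0.599 -0.670
outer loop
vertex 2.453 -0.097 2.31
vertex 3.205 1.33 3.093
vertex 3.629 0.959 2.484
endloop
endfacet
facet normal 0.510 -0.447 -0.734
outer loop
vertex 3.629 0.959 2.484
vertex 2.975 -0.81 3.107
vertex 2.453 -0.097 2.31
endloop
endfacet
facet normal -0.510 0.447 0.734
outer loop
vertex 2.029 0.274 2.919
vertex 3.727 0.617 3.89
vertex 3.205 1.33 3.093
endloop
endfacet
facet normal -0.739 -0.664 -0.110
outer loop
vertex 2.551 -0.439 3.716
vertex 2.029 0.274 2.919
vertex 2.975 -0.81 3.107
endloop
endfacet
facet normal -0.510 0.447 0.734
outer loop
vertex 2.551 -0.439 3.716
vertex 3.727 0.617 3.89
vertex 2.029 0.274 2.919
endloop
endfacet
facet normal 0.739 0.664 0.110
outer loop
vertex 3.205 1.33 3.093
vertex 3.727 0.617 3.89
vertex 3.629 0.959 2.484
endloop
endfacet
facet normal 0.510 -0.447 -0.734
outer loop
vertex 4.151 0.246 3.281
vertex 2.975 -0.81 3.107
vertex 3.629 0.959 2.484
endloop
endfacet
facet normal 0.739 0.664 0.110
outer loop
vertex 3.629 0.959 2.484
vertex 3.727 0.617 3.89
vertex 4.151 0.246 3.281
endloop
endfacet
facet normal 0.439 -0.599 0.670
outer loop
vertex 4.151 0.246 3.281
vertex 2.551 -0.439 3.716
vertex 2.975 -0.81 3.107
endloop
endfacet
facet normal 0.439 -0.599 0.670
outer loop
vertex 3.727 0.617 3.89
vertex 2.551 -0.439 3.716
vertex 4.151 0.246 3.281
endloop
endfacet

endsolid
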